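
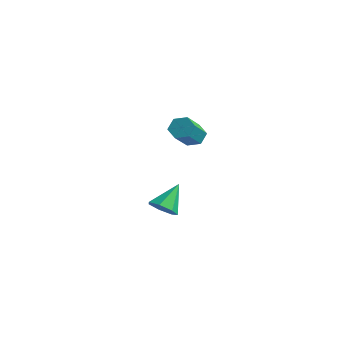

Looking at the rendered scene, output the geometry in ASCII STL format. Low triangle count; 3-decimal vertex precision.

solid 
facet normal -0.249 0.724 -0.643
outer loop
vertex 1.278 -0.788 2.298
vertex 0.561 -0.677 2.701
vertex 1.234 -0.246 2.925
endloop
endfacet
facet normal 0.967 0.222 -0.124
outer loop
vertex 1.278 -0.788 2.298
vertex 1.234 -0.246 2.925
vertex 1.796 -2.294 3.636
endloop
endfacet
facet normal 0.967 0.222 -0.124
outer loop
vertex 1.796 -2.294 3.636
vertex 1.234 -0.246 2.925
vertex 1.752 -1.752 4.263
endloop
endfacet
facet normal 0.249 -0.724 0.643
outer loop
vertex 1.796 -2.294 3.636
vertex 1.752 -1.752 4.263
vertex 1.079 -2.183 4.039
endloop
endfacet
facet normal -0.249 0.724 -0.643
outer loop
vertex 1.234 -0.246 2.925
vertex 0.561 -0.677 2.701
vertex 0.517 -0.135 3.328
endloop
endfacet
facet normal 0.438 0.677 0.592
outer loop
vertex 1.234 -0.246 2.925
vertex 0.517 -0.135 3.328
vertex 1.752 -1.752 4.263
endloop
endfacet
facet normal 0.438 0.677 0.592
outer loop
vertex 1.752 -1.752 4.263
vertex 0.517 -0.135 3.328
vertex 1.035 -1.641 4.666
endloop
endfacet
facet normal 0.249 -0.724 0.643
outer loop
vertex 1.752 -1.752 4.263
vertex 1.035 -1.641 4.666
vertex 1.079 -2.183 4.039
endloop
endfacet
facet normal -0.249 0.724 -0.643
outer loop
vertex 0.517 -0.135 3.328
vertex 0.561 -0.677 2.701
vertex -0.156 -0.566 3.104
endloop
endfacet
facet normal -0.529 0.454 0.716
outer loop
vertex 0.517 -0.135 3.328
vertex -0.156 -0.566 3.104
vertex 1.035 -1.641 4.666
endloop
endfacet
facet normal -0.529 0.454 0.716
outer loop
vertex 1.035 -1.641 4.666
vertex -0.156 -0.566 3.104
vertex 0.362 -2.072 4.442
endloop
endfacet
facet normal 0.249 -0.724 0.643
outer loop
vertex 1.035 -1.641 4.666
vertex 0.362 -2.072 4.442
vertex 1.079 -2.183 4.039
endloop
endfacet
facet normal -0.249 0.724 -0.643
outer loop
vertex -0.156 -0.566 3.104
vertex 0.561 -0.677 2.701
vertex -0.112 -1.108 2.477
endloop
endfacet
facet normal -0.967 -0.222 0.124
outer loop
vertex -0.156 -0.566 3.104
vertex -0.112 -1.108 2.477
vertex 0.362 -2.072 4.442
endloop
endfacet
facet normal -0.967 -0.222 0.124
outer loop
vertex 0.362 -2.072 4.442
vertex -0.112 -1.108 2.477
vertex 0.406 -2.614 3.815
endloop
endfacet
facet normal 0.249 -0.724 0.643
outer loop
vertex 0.362 -2.072 4.442
vertex 0.406 -2.614 3.815
vertex 1.079 -2.183 4.039
endloop
endfacet
facet normal -0.249 0.724 -0.643
outer loop
vertex -0.112 -1.108 2.477
vertex 0.561 -0.677 2.701
vertex 0.605 -1.219 2.074
endloop
endfacet
facet normal -0.438 -0.677 -0.592
outer loop
vertex -0.112 -1.108 2.477
vertex 0.605 -1.219 2.074
vertex 0.406 -2.614 3.815
endloop
endfacet
facet normal -0.438 -0.677 -0.592
outer loop
vertex 0.406 -2.614 3.815
vertex 0.605 -1.219 2.074
vertex 1.123 -2.725 3.412
endloop
endfacet
facet normal 0.249 -0.724 0.643
outer loop
vertex 0.406 -2.614 3.815
vertex 1.123 -2.725 3.412
vertex 1.079 -2.183 4.039
endloop
endfacet
facet normal -0.249 0.724 -0.643
outer loop
vertex 0.605 -1.219 2.074
vertex 0.561 -0.677 2.701
vertex 1.278 -0.788 2.298
endloop
endfacet
facet normal 0.529 -0.454 -0.716
outer loop
vertex 0.605 -1.219 2.074
vertex 1.278 -0.788 2.298
vertex 1.123 -2.725 3.412
endloop
endfacet
facet normal 0.529 -0.454 -0.716
outer loop
vertex 1.123 -2.725 3.412
vertex 1.278 -0.788 2.298
vertex 1.796 -2.294 3.636
endloop
endfacet
facet normal 0.249 -0.724 0.643
outer loop
vertex 1.123 -2.725 3.412
vertex 1.796 -2.294 3.636
vertex 1.079 -2.183 4.039
endloop
endfacet
facet normal 0.081 -0.733 -0.676
outer loop
vertex -0.873 -0.959 -4.082
vertex -1.843 -0.81 -4.36
vertex -1.001 -0.373 -4.733
endloop
endfacet
facet normal 0.873 0.435 0.220
outer loop
vertex -0.873 -0.959 -4.082
vertex -1.001 -0.373 -4.733
vertex -2.017 0.75 -2.92
endloop
endfacet
facet normal 0.081 -0.733 -0.676
outer loop
vertex -1.001 -0.373 -4.733
vertex -1.843 -0.81 -4.36
vertex -1.763 -0.116 -5.103
endloop
endfacet
facet normal 0.429 0.856 -0.289
outer loop
vertex -1.001 -0.373 -4.733
vertex -1.763 -0.116 -5.103
vertex -2.017 0.75 -2.92
endloop
endfacet
facet normal 0.081 -0.733 -0.676
outer loop
vertex -1.763 -0.116 -5.103
vertex -1.843 -0.81 -4.36
vertex -2.585 -0.382 -4.913
endloop
endfacet
facet normal -0.363 0.851 -0.380
outer loop
vertex -1.763 -0.116 -5.103
vertex -2.585 -0.382 -4.913
vertex -2.017 0.75 -2.92
endloop
endfacet
facet normal 0.082 -0.732 -0.676
outer loop
vertex -2.585 -0.382 -4.913
vertex -1.843 -0.81 -4.36
vertex -2.849 -0.971 -4.307
endloop
endfacet
facet normal -0.906 0.424 0.017
outer loop
vertex -2.585 -0.382 -4.913
vertex -2.849 -0.971 -4.307
vertex -2.017 0.75 -2.92
endloop
endfacet
facet normal 0.082 -0.733 -0.676
outer loop
vertex -2.849 -0.971 -4.307
vertex -1.843 -0.81 -4.36
vertex -2.356 -1.438 -3.741
endloop
endfacet
facet normal -0.791 -0.104 0.603
outer loop
vertex -2.849 -0.971 -4.307
vertex -2.356 -1.438 -3.741
vertex -2.017 0.75 -2.92
endloop
endfacet
facet normal 0.082 -0.733 -0.676
outer loop
vertex -2.356 -1.438 -3.741
vertex -1.843 -0.81 -4.36
vertex -1.476 -1.433 -3.64
endloop
endfacet
facet normal -0.106 -0.335 0.936
outer loop
vertex -2.356 -1.438 -3.741
vertex -1.476 -1.433 -3.64
vertex -2.017 0.75 -2.92
endloop
endfacet
facet normal 0.081 -0.733 -0.675
outer loop
vertex -1.476 -1.433 -3.64
vertex -1.843 -0.81 -4.36
vertex -0.873 -0.959 -4.082
endloop
endfacet
facet normal 0.636 -0.095 0.766
outer loop
vertex -1.476 -1.433 -3.64
vertex -0.873 -0.959 -4.082
vertex -2.017 0.75 -2.92
endloop
endfacet

endsolid


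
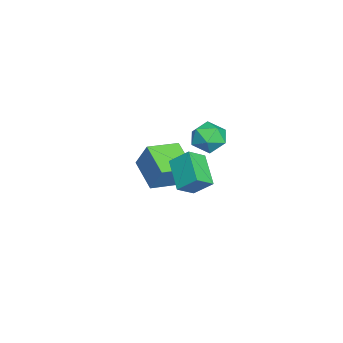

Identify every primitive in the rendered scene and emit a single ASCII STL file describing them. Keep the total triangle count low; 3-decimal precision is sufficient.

solid 
facet normal -0.770 -0.481 0.419
outer loop
vertex -3.651 0.223 0.769
vertex -4.866 1.861 0.416
vertex -4.128 -0.498 -0.933
endloop
endfacet
facet normal 0.587 -0.791 0.171
outer loop
vertex -2.434 0.559 -1.856
vertex -3.651 0.223 0.769
vertex -4.128 -0.498 -0.933
endloop
endfacet
facet normal -0.770 -0.481 0.419
outer loop
vertex -4.128 -0.498 -0.933
vertex -4.866 1.861 0.416
vertex -5.343 1.14 -1.286
endloop
endfacet
facet normal -0.250 -0.378 -0.892
outer loop
vertex -5.343 1.14 -1.286
vertex -2.434 0.559 -1.856
vertex -4.128 -0.498 -0.933
endloop
endfacet
facet normal 0.250 0.378 0.892
outer loop
vertex -3.651 0.223 0.769
vertex -3.172 2.918 -0.507
vertex -4.866 1.861 0.416
endloop
endfacet
facet normal 0.587 -0.791 0.171
outer loop
vertex -1.957 1.28 -0.154
vertex -3.651 0.223 0.769
vertex -2.434 0.559 -1.856
endloop
endfacet
facet normal 0.250 0.378 0.892
outer loop
vertex -1.957 1.28 -0.154
vertex -3.172 2.918 -0.507
vertex -3.651 0.223 0.769
endloop
endfacet
facet normal -0.587 0.791 -0.171
outer loop
vertex -4.866 1.861 0.416
vertex -3.172 2.918 -0.507
vertex -5.343 1.14 -1.286
endloop
endfacet
facet normal -0.250 -0.378 -0.892
outer loop
vertex -3.649 2.197 -2.209
vertex -2.434 0.559 -1.856
vertex -5.343 1.14 -1.286
endloop
endfacet
facet normal -0.587 0.791 -0.171
outer loop
vertex -5.343 1.14 -1.286
vertex -3.172 2.918 -0.507
vertex -3.649 2.197 -2.209
endloop
endfacet
facet normal 0.770 0.481 -0.419
outer loop
vertex -3.649 2.197 -2.209
vertex -1.957 1.28 -0.154
vertex -2.434 0.559 -1.856
endloop
endfacet
facet normal 0.770 0.481 -0.419
outer loop
vertex -3.172 2.918 -0.507
vertex -1.957 1.28 -0.154
vertex -3.649 2.197 -2.209
endloop
endfacet
facet normal -0.815 -0.304 0.493
outer loop
vertex 2.086 3.228 4.393
vertex 1.346 4.017 3.655
vertex 1.906 2.173 3.444
endloop
endfacet
facet normal 0.565 -0.603 0.563
outer loop
vertex 3.594 2.803 2.425
vertex 2.086 3.228 4.393
vertex 1.906 2.173 3.444
endloop
endfacet
facet normal -0.816 -0.304 0.492
outer loop
vertex 1.906 2.173 3.444
vertex 1.346 4.017 3.655
vertex 1.166 2.963 2.706
endloop
endfacet
facet normal -0.125 -0.737 -0.664
outer loop
vertex 1.166 2.963 2.706
vertex 3.594 2.803 2.425
vertex 1.906 2.173 3.444
endloop
endfacet
facet normal 0.125 0.738 0.663
outer loop
vertex 2.086 3.228 4.393
vertex 3.034 4.647 2.636
vertex 1.346 4.017 3.655
endloop
endfacet
facet normal 0.565 -0.603 0.563
outer loop
vertex 3.774 3.857 3.374
vertex 2.086 3.228 4.393
vertex 3.594 2.803 2.425
endloop
endfacet
facet normal 0.126 0.738 0.663
outer loop
vertex 3.774 3.857 3.374
vertex 3.034 4.647 2.636
vertex 2.086 3.228 4.393
endloop
endfacet
facet normal -0.565 0.603 -0.563
outer loop
vertex 1.346 4.017 3.655
vertex 3.034 4.647 2.636
vertex 1.166 2.963 2.706
endloop
endfacet
facet normal -0.125 -0.738 -0.663
outer loop
vertex 2.854 3.592 1.687
vertex 3.594 2.803 2.425
vertex 1.166 2.963 2.706
endloop
endfacet
facet normal -0.565 0.603 -0.563
outer loop
vertex 1.166 2.963 2.706
vertex 3.034 4.647 2.636
vertex 2.854 3.592 1.687
endloop
endfacet
facet normal 0.815 0.304 -0.492
outer loop
vertex 2.854 3.592 1.687
vertex 3.774 3.857 3.374
vertex 3.594 2.803 2.425
endloop
endfacet
facet normal 0.816 0.304 -0.492
outer loop
vertex 3.034 4.647 2.636
vertex 3.774 3.857 3.374
vertex 2.854 3.592 1.687
endloop
endfacet
facet normal 0.057 0.891 0.449
outer loop
vertex -0.413 4.932 3.569
vertex -1.491 4.829 3.911
vertex -0.648 4.444 4.567
endloop
endfacet
facet normal 0.694 0.569 0.441
outer loop
vertex -0.413 4.932 3.569
vertex -0.648 4.444 4.567
vertex 0.148 3.998 3.89
endloop
endfacet
facet normal 0.866 0.438 -0.239
outer loop
vertex -0.413 4.932 3.569
vertex 0.148 3.998 3.89
vertex -0.204 4.108 2.816
endloop
endfacet
facet normal 0.336 0.680 -0.651
outer loop
vertex -0.413 4.932 3.569
vertex -0.204 4.108 2.816
vertex -1.217 4.621 2.829
endloop
endfacet
facet normal -0.163 0.960 -0.226
outer loop
vertex -0.413 4.932 3.569
vertex -1.217 4.621 2.829
vertex -1.491 4.829 3.911
endloop
endfacet
facet normal 0.628 -0.058 0.776
outer loop
vertex 0.148 3.998 3.89
vertex -0.648 4.444 4.567
vertex -0.583 3.319 4.431
endloop
endfacet
facet normal -0.402 0.464 0.789
outer loop
vertex -0.648 4.444 4.567
vertex -1.491 4.829 3.911
vertex -1.596 3.832 4.444
endloop
endfacet
facet normal -0.759 0.576 -0.303
outer loop
vertex -1.491 4.829 3.911
vertex -1.217 4.621 2.829
vertex -1.948 3.942 3.37
endloop
endfacet
facet normal 0.049 0.123 -0.991
outer loop
vertex -1.217 4.621 2.829
vertex -0.204 4.108 2.816
vertex -1.152 3.496 2.693
endloop
endfacet
facet normal 0.907 -0.269 -0.325
outer loop
vertex -0.204 4.108 2.816
vertex 0.148 3.998 3.89
vertex -0.309 3.111 3.349
endloop
endfacet
facet normal -0.336 -0.680 0.651
outer loop
vertex -1.387 3.008 3.691
vertex -0.583 3.319 4.431
vertex -1.596 3.832 4.444
endloop
endfacet
facet normal -0.866 -0.438 0.239
outer loop
vertex -1.387 3.008 3.691
vertex -1.596 3.832 4.444
vertex -1.948 3.942 3.37
endloop
endfacet
facet normal -0.694 -0.569 -0.441
outer loop
vertex -1.387 3.008 3.691
vertex -1.948 3.942 3.37
vertex -1.152 3.496 2.693
endloop
endfacet
facet normal -0.057 -0.891 -0.449
outer loop
vertex -1.387 3.008 3.691
vertex -1.152 3.496 2.693
vertex -0.309 3.111 3.349
endloop
endfacet
facet normal 0.163 -0.960 0.226
outer loop
vertex -1.387 3.008 3.691
vertex -0.309 3.111 3.349
vertex -0.583 3.319 4.431
endloop
endfacet
facet normal -0.049 -0.123 0.991
outer loop
vertex -1.596 3.832 4.444
vertex -0.583 3.319 4.431
vertex -0.648 4.444 4.567
endloop
endfacet
facet normal -0.907 0.269 0.325
outer loop
vertex -1.948 3.942 3.37
vertex -1.596 3.832 4.444
vertex -1.491 4.829 3.911
endloop
endfacet
facet normal -0.628 0.058 -0.776
outer loop
vertex -1.152 3.496 2.693
vertex -1.948 3.942 3.37
vertex -1.217 4.621 2.829
endloop
endfacet
facet normal 0.402 -0.464 -0.789
outer loop
vertex -0.309 3.111 3.349
vertex -1.152 3.496 2.693
vertex -0.204 4.108 2.816
endloop
endfacet
facet normal 0.759 -0.576 0.303
outer loop
vertex -0.583 3.319 4.431
vertex -0.309 3.111 3.349
vertex 0.148 3.998 3.89
endloop
endfacet

endsolid


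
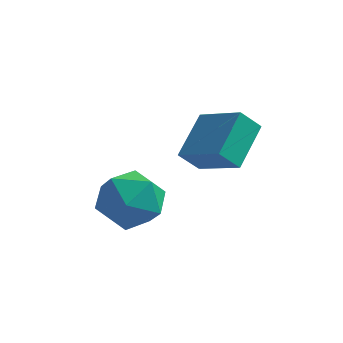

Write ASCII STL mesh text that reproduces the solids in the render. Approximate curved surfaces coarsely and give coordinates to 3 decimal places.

solid 
facet normal -0.634 0.371 0.678
outer loop
vertex -1.588 -3.118 0.125
vertex -2.395 -3.545 -0.396
vertex -1.909 -4.092 0.358
endloop
endfacet
facet normal 0.001 0.232 0.973
outer loop
vertex -1.588 -3.118 0.125
vertex -1.909 -4.092 0.358
vertex -0.881 -3.876 0.305
endloop
endfacet
facet normal 0.495 0.609 0.620
outer loop
vertex -1.588 -3.118 0.125
vertex -0.881 -3.876 0.305
vertex -0.733 -3.194 -0.482
endloop
endfacet
facet normal 0.164 0.981 0.108
outer loop
vertex -1.588 -3.118 0.125
vertex -0.733 -3.194 -0.482
vertex -1.668 -2.99 -0.915
endloop
endfacet
facet normal -0.534 0.833 0.144
outer loop
vertex -1.588 -3.118 0.125
vertex -1.668 -2.99 -0.915
vertex -2.395 -3.545 -0.396
endloop
endfacet
facet normal 0.142 -0.461 0.876
outer loop
vertex -0.881 -3.876 0.305
vertex -1.909 -4.092 0.358
vertex -1.252 -4.77 -0.105
endloop
endfacet
facet normal -0.886 -0.236 0.400
outer loop
vertex -1.909 -4.092 0.358
vertex -2.395 -3.545 -0.396
vertex -2.187 -4.566 -0.538
endloop
endfacet
facet normal -0.723 0.513 -0.464
outer loop
vertex -2.395 -3.545 -0.396
vertex -1.668 -2.99 -0.915
vertex -2.039 -3.884 -1.325
endloop
endfacet
facet normal 0.406 0.750 -0.523
outer loop
vertex -1.668 -2.99 -0.915
vertex -0.733 -3.194 -0.482
vertex -1.011 -3.668 -1.378
endloop
endfacet
facet normal 0.940 0.149 0.306
outer loop
vertex -0.733 -3.194 -0.482
vertex -0.881 -3.876 0.305
vertex -0.525 -4.215 -0.624
endloop
endfacet
facet normal -0.164 -0.981 -0.108
outer loop
vertex -1.332 -4.642 -1.145
vertex -1.252 -4.77 -0.105
vertex -2.187 -4.566 -0.538
endloop
endfacet
facet normal -0.495 -0.609 -0.620
outer loop
vertex -1.332 -4.642 -1.145
vertex -2.187 -4.566 -0.538
vertex -2.039 -3.884 -1.325
endloop
endfacet
facet normal -0.001 -0.232 -0.973
outer loop
vertex -1.332 -4.642 -1.145
vertex -2.039 -3.884 -1.325
vertex -1.011 -3.668 -1.378
endloop
endfacet
facet normal 0.634 -0.371 -0.678
outer loop
vertex -1.332 -4.642 -1.145
vertex -1.011 -3.668 -1.378
vertex -0.525 -4.215 -0.624
endloop
endfacet
facet normal 0.534 -0.833 -0.144
outer loop
vertex -1.332 -4.642 -1.145
vertex -0.525 -4.215 -0.624
vertex -1.252 -4.77 -0.105
endloop
endfacet
facet normal -0.406 -0.750 0.523
outer loop
vertex -2.187 -4.566 -0.538
vertex -1.252 -4.77 -0.105
vertex -1.909 -4.092 0.358
endloop
endfacet
facet normal -0.940 -0.149 -0.306
outer loop
vertex -2.039 -3.884 -1.325
vertex -2.187 -4.566 -0.538
vertex -2.395 -3.545 -0.396
endloop
endfacet
facet normal -0.142 0.461 -0.876
outer loop
vertex -1.011 -3.668 -1.378
vertex -2.039 -3.884 -1.325
vertex -1.668 -2.99 -0.915
endloop
endfacet
facet normal 0.886 0.236 -0.400
outer loop
vertex -0.525 -4.215 -0.624
vertex -1.011 -3.668 -1.378
vertex -0.733 -3.194 -0.482
endloop
endfacet
facet normal 0.723 -0.513 0.464
outer loop
vertex -1.252 -4.77 -0.105
vertex -0.525 -4.215 -0.624
vertex -0.881 -3.876 0.305
endloop
endfacet
facet normal -0.562 -0.378 0.736
outer loop
vertex 1.091 -4.491 2.134
vertex 1.274 -3.21 2.932
vertex -0.161 -3.903 1.479
endloop
endfacet
facet normal -0.121 -0.843 -0.524
outer loop
vertex 0.306 -3.59 0.868
vertex 1.091 -4.491 2.134
vertex -0.161 -3.903 1.479
endloop
endfacet
facet normal -0.563 -0.377 0.736
outer loop
vertex -0.161 -3.903 1.479
vertex 1.274 -3.21 2.932
vertex 0.023 -2.622 2.276
endloop
endfacet
facet normal -0.818 0.384 -0.428
outer loop
vertex 0.023 -2.622 2.276
vertex 0.306 -3.59 0.868
vertex -0.161 -3.903 1.479
endloop
endfacet
facet normal 0.818 -0.384 0.429
outer loop
vertex 1.091 -4.491 2.134
vertex 1.741 -2.897 2.321
vertex 1.274 -3.21 2.932
endloop
endfacet
facet normal -0.121 -0.843 -0.525
outer loop
vertex 1.557 -4.178 1.524
vertex 1.091 -4.491 2.134
vertex 0.306 -3.59 0.868
endloop
endfacet
facet normal 0.818 -0.384 0.428
outer loop
vertex 1.557 -4.178 1.524
vertex 1.741 -2.897 2.321
vertex 1.091 -4.491 2.134
endloop
endfacet
facet normal 0.121 0.843 0.524
outer loop
vertex 1.274 -3.21 2.932
vertex 1.741 -2.897 2.321
vertex 0.023 -2.622 2.276
endloop
endfacet
facet normal -0.818 0.384 -0.428
outer loop
vertex 0.489 -2.309 1.666
vertex 0.306 -3.59 0.868
vertex 0.023 -2.622 2.276
endloop
endfacet
facet normal 0.121 0.843 0.525
outer loop
vertex 0.023 -2.622 2.276
vertex 1.741 -2.897 2.321
vertex 0.489 -2.309 1.666
endloop
endfacet
facet normal 0.563 0.378 -0.735
outer loop
vertex 0.489 -2.309 1.666
vertex 1.557 -4.178 1.524
vertex 0.306 -3.59 0.868
endloop
endfacet
facet normal 0.562 0.377 -0.736
outer loop
vertex 1.741 -2.897 2.321
vertex 1.557 -4.178 1.524
vertex 0.489 -2.309 1.666
endloop
endfacet

endsolid


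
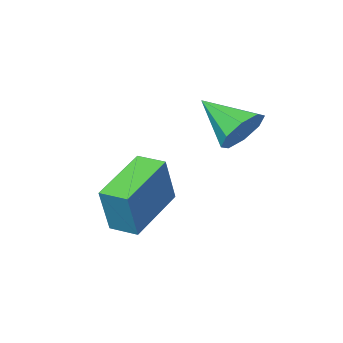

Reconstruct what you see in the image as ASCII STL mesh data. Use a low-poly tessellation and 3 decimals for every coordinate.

solid 
facet normal -0.291 0.825 -0.484
outer loop
vertex 0.598 2.854 -0.918
vertex 0.358 3.181 -0.217
vertex 1.049 3.176 -0.64
endloop
endfacet
facet normal 0.686 -0.550 -0.476
outer loop
vertex 0.598 2.854 -0.918
vertex 1.049 3.176 -0.64
vertex 0.822 1.859 0.557
endloop
endfacet
facet normal -0.290 0.826 -0.483
outer loop
vertex 1.049 3.176 -0.64
vertex 0.358 3.181 -0.217
vertex 1.095 3.5 -0.114
endloop
endfacet
facet normal 0.987 -0.159 0.012
outer loop
vertex 1.049 3.176 -0.64
vertex 1.095 3.5 -0.114
vertex 0.822 1.859 0.557
endloop
endfacet
facet normal -0.290 0.826 -0.483
outer loop
vertex 1.095 3.5 -0.114
vertex 0.358 3.181 -0.217
vertex 0.709 3.637 0.352
endloop
endfacet
facet normal 0.782 0.120 0.612
outer loop
vertex 1.095 3.5 -0.114
vertex 0.709 3.637 0.352
vertex 0.822 1.859 0.557
endloop
endfacet
facet normal -0.290 0.826 -0.483
outer loop
vertex 0.709 3.637 0.352
vertex 0.358 3.181 -0.217
vertex 0.118 3.507 0.485
endloop
endfacet
facet normal 0.192 0.124 0.974
outer loop
vertex 0.709 3.637 0.352
vertex 0.118 3.507 0.485
vertex 0.822 1.859 0.557
endloop
endfacet
facet normal -0.291 0.826 -0.483
outer loop
vertex 0.118 3.507 0.485
vertex 0.358 3.181 -0.217
vertex -0.333 3.185 0.206
endloop
endfacet
facet normal -0.441 -0.150 0.885
outer loop
vertex 0.118 3.507 0.485
vertex -0.333 3.185 0.206
vertex 0.822 1.859 0.557
endloop
endfacet
facet normal -0.291 0.826 -0.483
outer loop
vertex -0.333 3.185 0.206
vertex 0.358 3.181 -0.217
vertex -0.379 2.861 -0.32
endloop
endfacet
facet normal -0.741 -0.540 0.398
outer loop
vertex -0.333 3.185 0.206
vertex -0.379 2.861 -0.32
vertex 0.822 1.859 0.557
endloop
endfacet
facet normal -0.291 0.826 -0.483
outer loop
vertex -0.379 2.861 -0.32
vertex 0.358 3.181 -0.217
vertex 0.006 2.724 -0.786
endloop
endfacet
facet normal -0.536 -0.820 -0.202
outer loop
vertex -0.379 2.861 -0.32
vertex 0.006 2.724 -0.786
vertex 0.822 1.859 0.557
endloop
endfacet
facet normal -0.289 0.826 -0.484
outer loop
vertex 0.006 2.724 -0.786
vertex 0.358 3.181 -0.217
vertex 0.598 2.854 -0.918
endloop
endfacet
facet normal 0.055 -0.824 -0.564
outer loop
vertex 0.006 2.724 -0.786
vertex 0.598 2.854 -0.918
vertex 0.822 1.859 0.557
endloop
endfacet
facet normal -0.851 -0.427 0.307
outer loop
vertex 2.071 0.577 -1.754
vertex 1.663 1.39 -1.755
vertex 1.619 0.348 -3.325
endloop
endfacet
facet normal 0.449 -0.894 0.001
outer loop
vertex 3.337 1.21 -3.945
vertex 2.071 0.577 -1.754
vertex 1.619 0.348 -3.325
endloop
endfacet
facet normal -0.851 -0.427 0.307
outer loop
vertex 1.619 0.348 -3.325
vertex 1.663 1.39 -1.755
vertex 1.211 1.161 -3.326
endloop
endfacet
facet normal -0.274 -0.139 -0.952
outer loop
vertex 1.211 1.161 -3.326
vertex 3.337 1.21 -3.945
vertex 1.619 0.348 -3.325
endloop
endfacet
facet normal 0.274 0.139 0.952
outer loop
vertex 2.071 0.577 -1.754
vertex 3.381 2.252 -2.375
vertex 1.663 1.39 -1.755
endloop
endfacet
facet normal 0.449 -0.894 0.001
outer loop
vertex 3.789 1.439 -2.374
vertex 2.071 0.577 -1.754
vertex 3.337 1.21 -3.945
endloop
endfacet
facet normal 0.274 0.139 0.952
outer loop
vertex 3.789 1.439 -2.374
vertex 3.381 2.252 -2.375
vertex 2.071 0.577 -1.754
endloop
endfacet
facet normal -0.449 0.894 -0.001
outer loop
vertex 1.663 1.39 -1.755
vertex 3.381 2.252 -2.375
vertex 1.211 1.161 -3.326
endloop
endfacet
facet normal -0.274 -0.139 -0.952
outer loop
vertex 2.929 2.023 -3.946
vertex 3.337 1.21 -3.945
vertex 1.211 1.161 -3.326
endloop
endfacet
facet normal -0.449 0.894 -0.001
outer loop
vertex 1.211 1.161 -3.326
vertex 3.381 2.252 -2.375
vertex 2.929 2.023 -3.946
endloop
endfacet
facet normal 0.851 0.427 -0.307
outer loop
vertex 2.929 2.023 -3.946
vertex 3.789 1.439 -2.374
vertex 3.337 1.21 -3.945
endloop
endfacet
facet normal 0.851 0.427 -0.307
outer loop
vertex 3.381 2.252 -2.375
vertex 3.789 1.439 -2.374
vertex 2.929 2.023 -3.946
endloop
endfacet

endsolid


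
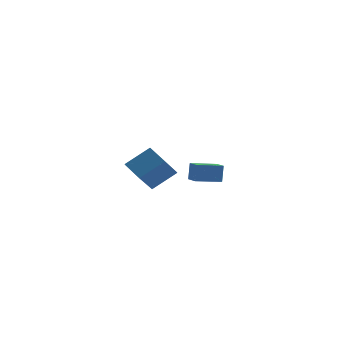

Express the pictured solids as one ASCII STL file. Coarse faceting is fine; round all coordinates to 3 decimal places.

solid 
facet normal -0.693 -0.397 -0.602
outer loop
vertex -1.467 -3.875 3.155
vertex -1.145 -2.375 1.796
vertex -0.461 -4.667 2.519
endloop
endfacet
facet normal -0.157 -0.732 0.663
outer loop
vertex 0.765 -3.965 3.584
vertex -1.467 -3.875 3.155
vertex -0.461 -4.667 2.519
endloop
endfacet
facet normal -0.693 -0.397 -0.602
outer loop
vertex -0.461 -4.667 2.519
vertex -1.145 -2.375 1.796
vertex -0.139 -3.167 1.159
endloop
endfacet
facet normal 0.704 -0.554 -0.445
outer loop
vertex -0.139 -3.167 1.159
vertex 0.765 -3.965 3.584
vertex -0.461 -4.667 2.519
endloop
endfacet
facet normal -0.704 0.554 0.445
outer loop
vertex -1.467 -3.875 3.155
vertex 0.081 -1.673 2.861
vertex -1.145 -2.375 1.796
endloop
endfacet
facet normal -0.157 -0.732 0.663
outer loop
vertex -0.241 -3.173 4.221
vertex -1.467 -3.875 3.155
vertex 0.765 -3.965 3.584
endloop
endfacet
facet normal -0.704 0.554 0.445
outer loop
vertex -0.241 -3.173 4.221
vertex 0.081 -1.673 2.861
vertex -1.467 -3.875 3.155
endloop
endfacet
facet normal 0.157 0.732 -0.663
outer loop
vertex -1.145 -2.375 1.796
vertex 0.081 -1.673 2.861
vertex -0.139 -3.167 1.159
endloop
endfacet
facet normal 0.704 -0.554 -0.445
outer loop
vertex 1.087 -2.465 2.225
vertex 0.765 -3.965 3.584
vertex -0.139 -3.167 1.159
endloop
endfacet
facet normal 0.157 0.732 -0.663
outer loop
vertex -0.139 -3.167 1.159
vertex 0.081 -1.673 2.861
vertex 1.087 -2.465 2.225
endloop
endfacet
facet normal 0.693 0.396 0.602
outer loop
vertex 1.087 -2.465 2.225
vertex -0.241 -3.173 4.221
vertex 0.765 -3.965 3.584
endloop
endfacet
facet normal 0.693 0.397 0.602
outer loop
vertex 0.081 -1.673 2.861
vertex -0.241 -3.173 4.221
vertex 1.087 -2.465 2.225
endloop
endfacet
facet normal -0.842 -0.516 0.157
outer loop
vertex 0.994 2.85 0.811
vertex 0.396 3.754 0.574
vertex 0.973 2.535 -0.336
endloop
endfacet
facet normal 0.538 -0.815 0.214
outer loop
vertex 2.364 3.386 -0.594
vertex 0.994 2.85 0.811
vertex 0.973 2.535 -0.336
endloop
endfacet
facet normal -0.843 -0.515 0.156
outer loop
vertex 0.973 2.535 -0.336
vertex 0.396 3.754 0.574
vertex 0.376 3.44 -0.573
endloop
endfacet
facet normal -0.017 -0.264 -0.964
outer loop
vertex 0.376 3.44 -0.573
vertex 2.364 3.386 -0.594
vertex 0.973 2.535 -0.336
endloop
endfacet
facet normal 0.017 0.264 0.964
outer loop
vertex 0.994 2.85 0.811
vertex 1.787 4.605 0.316
vertex 0.396 3.754 0.574
endloop
endfacet
facet normal 0.538 -0.815 0.214
outer loop
vertex 2.384 3.7 0.553
vertex 0.994 2.85 0.811
vertex 2.364 3.386 -0.594
endloop
endfacet
facet normal 0.018 0.264 0.964
outer loop
vertex 2.384 3.7 0.553
vertex 1.787 4.605 0.316
vertex 0.994 2.85 0.811
endloop
endfacet
facet normal -0.538 0.815 -0.214
outer loop
vertex 0.396 3.754 0.574
vertex 1.787 4.605 0.316
vertex 0.376 3.44 -0.573
endloop
endfacet
facet normal -0.017 -0.264 -0.964
outer loop
vertex 1.766 4.29 -0.831
vertex 2.364 3.386 -0.594
vertex 0.376 3.44 -0.573
endloop
endfacet
facet normal -0.538 0.815 -0.214
outer loop
vertex 0.376 3.44 -0.573
vertex 1.787 4.605 0.316
vertex 1.766 4.29 -0.831
endloop
endfacet
facet normal 0.842 0.516 -0.156
outer loop
vertex 1.766 4.29 -0.831
vertex 2.384 3.7 0.553
vertex 2.364 3.386 -0.594
endloop
endfacet
facet normal 0.843 0.515 -0.157
outer loop
vertex 1.787 4.605 0.316
vertex 2.384 3.7 0.553
vertex 1.766 4.29 -0.831
endloop
endfacet

endsolid


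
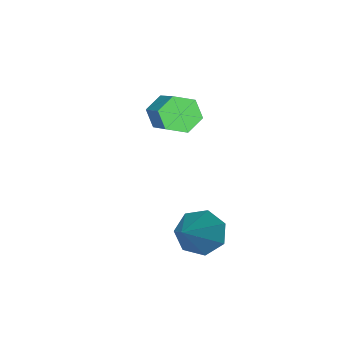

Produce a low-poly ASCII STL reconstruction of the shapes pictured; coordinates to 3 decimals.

solid 
facet normal -0.411 -0.687 -0.599
outer loop
vertex 0.062 -3.606 -0.114
vertex -0.456 -3.576 0.207
vertex -0.373 -3.208 -0.272
endloop
endfacet
facet normal 0.568 0.320 -0.758
outer loop
vertex 0.062 -3.606 -0.114
vertex -0.373 -3.208 -0.272
vertex 0.833 -2.313 1.011
endloop
endfacet
facet normal 0.568 0.321 -0.758
outer loop
vertex 0.833 -2.313 1.011
vertex -0.373 -3.208 -0.272
vertex 0.398 -1.915 0.854
endloop
endfacet
facet normal 0.412 0.686 0.599
outer loop
vertex 0.833 -2.313 1.011
vertex 0.398 -1.915 0.854
vertex 0.316 -2.284 1.333
endloop
endfacet
facet normal -0.410 -0.688 -0.599
outer loop
vertex -0.373 -3.208 -0.272
vertex -0.456 -3.576 0.207
vertex -0.891 -3.179 0.049
endloop
endfacet
facet normal -0.333 0.724 -0.603
outer loop
vertex -0.373 -3.208 -0.272
vertex -0.891 -3.179 0.049
vertex 0.398 -1.915 0.854
endloop
endfacet
facet normal -0.334 0.724 -0.603
outer loop
vertex 0.398 -1.915 0.854
vertex -0.891 -3.179 0.049
vertex -0.119 -1.886 1.175
endloop
endfacet
facet normal 0.411 0.687 0.600
outer loop
vertex 0.398 -1.915 0.854
vertex -0.119 -1.886 1.175
vertex 0.316 -2.284 1.333
endloop
endfacet
facet normal -0.411 -0.688 -0.598
outer loop
vertex -0.891 -3.179 0.049
vertex -0.456 -3.576 0.207
vertex -0.973 -3.547 0.529
endloop
endfacet
facet normal -0.902 0.403 0.155
outer loop
vertex -0.891 -3.179 0.049
vertex -0.973 -3.547 0.529
vertex -0.119 -1.886 1.175
endloop
endfacet
facet normal -0.902 0.404 0.154
outer loop
vertex -0.119 -1.886 1.175
vertex -0.973 -3.547 0.529
vertex -0.202 -2.254 1.654
endloop
endfacet
facet normal 0.411 0.687 0.599
outer loop
vertex -0.119 -1.886 1.175
vertex -0.202 -2.254 1.654
vertex 0.316 -2.284 1.333
endloop
endfacet
facet normal -0.412 -0.686 -0.599
outer loop
vertex -0.973 -3.547 0.529
vertex -0.456 -3.576 0.207
vertex -0.538 -3.945 0.686
endloop
endfacet
facet normal -0.568 -0.321 0.758
outer loop
vertex -0.973 -3.547 0.529
vertex -0.538 -3.945 0.686
vertex -0.202 -2.254 1.654
endloop
endfacet
facet normal -0.569 -0.321 0.758
outer loop
vertex -0.202 -2.254 1.654
vertex -0.538 -3.945 0.686
vertex 0.233 -2.652 1.812
endloop
endfacet
facet normal 0.411 0.687 0.599
outer loop
vertex -0.202 -2.254 1.654
vertex 0.233 -2.652 1.812
vertex 0.316 -2.284 1.333
endloop
endfacet
facet normal -0.411 -0.687 -0.600
outer loop
vertex -0.538 -3.945 0.686
vertex -0.456 -3.576 0.207
vertex -0.021 -3.974 0.365
endloop
endfacet
facet normal 0.334 -0.724 0.603
outer loop
vertex -0.538 -3.945 0.686
vertex -0.021 -3.974 0.365
vertex 0.233 -2.652 1.812
endloop
endfacet
facet normal 0.333 -0.724 0.603
outer loop
vertex 0.233 -2.652 1.812
vertex -0.021 -3.974 0.365
vertex 0.751 -2.681 1.491
endloop
endfacet
facet normal 0.410 0.688 0.599
outer loop
vertex 0.233 -2.652 1.812
vertex 0.751 -2.681 1.491
vertex 0.316 -2.284 1.333
endloop
endfacet
facet normal -0.411 -0.687 -0.599
outer loop
vertex -0.021 -3.974 0.365
vertex -0.456 -3.576 0.207
vertex 0.062 -3.606 -0.114
endloop
endfacet
facet normal 0.902 -0.404 -0.154
outer loop
vertex -0.021 -3.974 0.365
vertex 0.062 -3.606 -0.114
vertex 0.751 -2.681 1.491
endloop
endfacet
facet normal 0.902 -0.403 -0.155
outer loop
vertex 0.751 -2.681 1.491
vertex 0.062 -3.606 -0.114
vertex 0.833 -2.313 1.011
endloop
endfacet
facet normal 0.411 0.688 0.598
outer loop
vertex 0.751 -2.681 1.491
vertex 0.833 -2.313 1.011
vertex 0.316 -2.284 1.333
endloop
endfacet
facet normal -0.663 -0.346 -0.664
outer loop
vertex 1.749 0.109 -2.11
vertex 1.485 -0.33 -1.618
vertex 1.289 0.336 -1.769
endloop
endfacet
facet normal 0.241 0.926 -0.291
outer loop
vertex 1.749 0.109 -2.11
vertex 1.289 0.336 -1.769
vertex 2.895 0.41 -0.202
endloop
endfacet
facet normal -0.662 -0.346 -0.665
outer loop
vertex 1.289 0.336 -1.769
vertex 1.485 -0.33 -1.618
vertex 0.976 0.062 -1.315
endloop
endfacet
facet normal -0.338 0.891 0.304
outer loop
vertex 1.289 0.336 -1.769
vertex 0.976 0.062 -1.315
vertex 2.895 0.41 -0.202
endloop
endfacet
facet normal -0.662 -0.346 -0.664
outer loop
vertex 0.976 0.062 -1.315
vertex 1.485 -0.33 -1.618
vertex 1.046 -0.507 -1.088
endloop
endfacet
facet normal -0.519 0.261 0.814
outer loop
vertex 0.976 0.062 -1.315
vertex 1.046 -0.507 -1.088
vertex 2.895 0.41 -0.202
endloop
endfacet
facet normal -0.662 -0.347 -0.664
outer loop
vertex 1.046 -0.507 -1.088
vertex 1.485 -0.33 -1.618
vertex 1.447 -0.942 -1.26
endloop
endfacet
facet normal -0.166 -0.491 0.855
outer loop
vertex 1.046 -0.507 -1.088
vertex 1.447 -0.942 -1.26
vertex 2.895 0.41 -0.202
endloop
endfacet
facet normal -0.661 -0.348 -0.665
outer loop
vertex 1.447 -0.942 -1.26
vertex 1.485 -0.33 -1.618
vertex 1.877 -0.916 -1.701
endloop
endfacet
facet normal 0.455 -0.797 0.396
outer loop
vertex 1.447 -0.942 -1.26
vertex 1.877 -0.916 -1.701
vertex 2.895 0.41 -0.202
endloop
endfacet
facet normal -0.661 -0.348 -0.665
outer loop
vertex 1.877 -0.916 -1.701
vertex 1.485 -0.33 -1.618
vertex 2.011 -0.448 -2.079
endloop
endfacet
facet normal 0.877 -0.427 -0.218
outer loop
vertex 1.877 -0.916 -1.701
vertex 2.011 -0.448 -2.079
vertex 2.895 0.41 -0.202
endloop
endfacet
facet normal -0.661 -0.348 -0.665
outer loop
vertex 2.011 -0.448 -2.079
vertex 1.485 -0.33 -1.618
vertex 1.749 0.109 -2.11
endloop
endfacet
facet normal 0.782 0.339 -0.523
outer loop
vertex 2.011 -0.448 -2.079
vertex 1.749 0.109 -2.11
vertex 2.895 0.41 -0.202
endloop
endfacet

endsolid


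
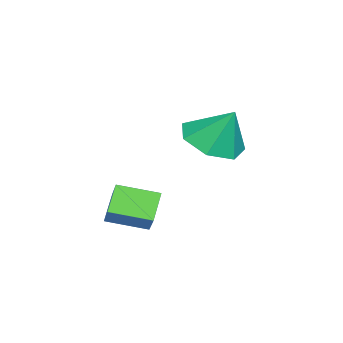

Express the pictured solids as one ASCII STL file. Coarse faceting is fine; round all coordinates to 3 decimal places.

solid 
facet normal -0.154 -0.488 -0.859
outer loop
vertex -0.991 0.89 0.39
vertex -2.019 0.844 0.6
vertex -1.489 1.588 0.083
endloop
endfacet
facet normal 0.770 0.618 0.157
outer loop
vertex -0.991 0.89 0.39
vertex -1.489 1.588 0.083
vertex -1.801 1.536 1.82
endloop
endfacet
facet normal -0.154 -0.488 -0.859
outer loop
vertex -1.489 1.588 0.083
vertex -2.019 0.844 0.6
vertex -2.386 1.726 0.165
endloop
endfacet
facet normal 0.157 0.986 0.058
outer loop
vertex -1.489 1.588 0.083
vertex -2.386 1.726 0.165
vertex -1.801 1.536 1.82
endloop
endfacet
facet normal -0.153 -0.487 -0.860
outer loop
vertex -2.386 1.726 0.165
vertex -2.019 0.844 0.6
vertex -3.007 1.199 0.574
endloop
endfacet
facet normal -0.511 0.815 0.274
outer loop
vertex -2.386 1.726 0.165
vertex -3.007 1.199 0.574
vertex -1.801 1.536 1.82
endloop
endfacet
facet normal -0.153 -0.488 -0.859
outer loop
vertex -3.007 1.199 0.574
vertex -2.019 0.844 0.6
vertex -2.883 0.405 1.003
endloop
endfacet
facet normal -0.729 0.233 0.643
outer loop
vertex -3.007 1.199 0.574
vertex -2.883 0.405 1.003
vertex -1.801 1.536 1.82
endloop
endfacet
facet normal -0.153 -0.487 -0.860
outer loop
vertex -2.883 0.405 1.003
vertex -2.019 0.844 0.6
vertex -2.109 -0.059 1.128
endloop
endfacet
facet normal -0.335 -0.320 0.886
outer loop
vertex -2.883 0.405 1.003
vertex -2.109 -0.059 1.128
vertex -1.801 1.536 1.82
endloop
endfacet
facet normal -0.154 -0.487 -0.860
outer loop
vertex -2.109 -0.059 1.128
vertex -2.019 0.844 0.6
vertex -1.267 0.157 0.855
endloop
endfacet
facet normal 0.376 -0.429 0.821
outer loop
vertex -2.109 -0.059 1.128
vertex -1.267 0.157 0.855
vertex -1.801 1.536 1.82
endloop
endfacet
facet normal -0.154 -0.487 -0.860
outer loop
vertex -1.267 0.157 0.855
vertex -2.019 0.844 0.6
vertex -0.991 0.89 0.39
endloop
endfacet
facet normal 0.868 -0.012 0.497
outer loop
vertex -1.267 0.157 0.855
vertex -0.991 0.89 0.39
vertex -1.801 1.536 1.82
endloop
endfacet
facet normal -0.663 -0.291 -0.690
outer loop
vertex 0.298 -1.5 -0.834
vertex 0.075 -0.276 -1.136
vertex 1.063 -1.537 -1.553
endloop
endfacet
facet normal 0.175 -0.956 0.235
outer loop
vertex 1.685 -1.264 -0.904
vertex 0.298 -1.5 -0.834
vertex 1.063 -1.537 -1.553
endloop
endfacet
facet normal -0.662 -0.291 -0.690
outer loop
vertex 1.063 -1.537 -1.553
vertex 0.075 -0.276 -1.136
vertex 0.84 -0.314 -1.854
endloop
endfacet
facet normal 0.729 -0.035 -0.684
outer loop
vertex 0.84 -0.314 -1.854
vertex 1.685 -1.264 -0.904
vertex 1.063 -1.537 -1.553
endloop
endfacet
facet normal -0.729 0.036 0.684
outer loop
vertex 0.298 -1.5 -0.834
vertex 0.697 -0.003 -0.487
vertex 0.075 -0.276 -1.136
endloop
endfacet
facet normal 0.175 -0.956 0.237
outer loop
vertex 0.92 -1.226 -0.186
vertex 0.298 -1.5 -0.834
vertex 1.685 -1.264 -0.904
endloop
endfacet
facet normal -0.728 0.036 0.684
outer loop
vertex 0.92 -1.226 -0.186
vertex 0.697 -0.003 -0.487
vertex 0.298 -1.5 -0.834
endloop
endfacet
facet normal -0.174 0.956 -0.236
outer loop
vertex 0.075 -0.276 -1.136
vertex 0.697 -0.003 -0.487
vertex 0.84 -0.314 -1.854
endloop
endfacet
facet normal 0.729 -0.036 -0.684
outer loop
vertex 1.462 -0.04 -1.206
vertex 1.685 -1.264 -0.904
vertex 0.84 -0.314 -1.854
endloop
endfacet
facet normal -0.175 0.956 -0.236
outer loop
vertex 0.84 -0.314 -1.854
vertex 0.697 -0.003 -0.487
vertex 1.462 -0.04 -1.206
endloop
endfacet
facet normal 0.662 0.291 0.690
outer loop
vertex 1.462 -0.04 -1.206
vertex 0.92 -1.226 -0.186
vertex 1.685 -1.264 -0.904
endloop
endfacet
facet normal 0.663 0.291 0.690
outer loop
vertex 0.697 -0.003 -0.487
vertex 0.92 -1.226 -0.186
vertex 1.462 -0.04 -1.206
endloop
endfacet

endsolid


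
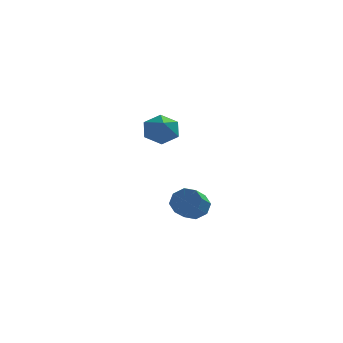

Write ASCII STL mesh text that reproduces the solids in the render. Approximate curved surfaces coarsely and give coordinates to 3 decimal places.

solid 
facet normal 0.366 0.739 -0.565
outer loop
vertex 2.503 -2.802 -0.527
vertex 1.687 -2.591 -0.78
vertex 2.216 -2.349 -0.12
endloop
endfacet
facet normal 0.827 0.019 0.562
outer loop
vertex 2.503 -2.802 -0.527
vertex 2.216 -2.349 -0.12
vertex 2.049 -3.72 0.172
endloop
endfacet
facet normal 0.827 0.019 0.561
outer loop
vertex 2.049 -3.72 0.172
vertex 2.216 -2.349 -0.12
vertex 1.762 -3.267 0.58
endloop
endfacet
facet normal -0.366 -0.740 0.564
outer loop
vertex 2.049 -3.72 0.172
vertex 1.762 -3.267 0.58
vertex 1.233 -3.509 -0.08
endloop
endfacet
facet normal 0.366 0.740 -0.564
outer loop
vertex 2.216 -2.349 -0.12
vertex 1.687 -2.591 -0.78
vertex 1.619 -2.038 -0.099
endloop
endfacet
facet normal 0.284 0.489 0.825
outer loop
vertex 2.216 -2.349 -0.12
vertex 1.619 -2.038 -0.099
vertex 1.762 -3.267 0.58
endloop
endfacet
facet normal 0.284 0.489 0.825
outer loop
vertex 1.762 -3.267 0.58
vertex 1.619 -2.038 -0.099
vertex 1.165 -2.956 0.601
endloop
endfacet
facet normal -0.366 -0.740 0.564
outer loop
vertex 1.762 -3.267 0.58
vertex 1.165 -2.956 0.601
vertex 1.233 -3.509 -0.08
endloop
endfacet
facet normal 0.366 0.740 -0.564
outer loop
vertex 1.619 -2.038 -0.099
vertex 1.687 -2.591 -0.78
vertex 1.062 -2.051 -0.477
endloop
endfacet
facet normal -0.426 0.672 0.605
outer loop
vertex 1.619 -2.038 -0.099
vertex 1.062 -2.051 -0.477
vertex 1.165 -2.956 0.601
endloop
endfacet
facet normal -0.426 0.672 0.605
outer loop
vertex 1.165 -2.956 0.601
vertex 1.062 -2.051 -0.477
vertex 0.608 -2.969 0.223
endloop
endfacet
facet normal -0.366 -0.740 0.564
outer loop
vertex 1.165 -2.956 0.601
vertex 0.608 -2.969 0.223
vertex 1.233 -3.509 -0.08
endloop
endfacet
facet normal 0.366 0.740 -0.565
outer loop
vertex 1.062 -2.051 -0.477
vertex 1.687 -2.591 -0.78
vertex 0.871 -2.38 -1.032
endloop
endfacet
facet normal -0.886 0.462 0.031
outer loop
vertex 1.062 -2.051 -0.477
vertex 0.871 -2.38 -1.032
vertex 0.608 -2.969 0.223
endloop
endfacet
facet normal -0.886 0.462 0.031
outer loop
vertex 0.608 -2.969 0.223
vertex 0.871 -2.38 -1.032
vertex 0.417 -3.298 -0.333
endloop
endfacet
facet normal -0.366 -0.740 0.564
outer loop
vertex 0.608 -2.969 0.223
vertex 0.417 -3.298 -0.333
vertex 1.233 -3.509 -0.08
endloop
endfacet
facet normal 0.366 0.740 -0.564
outer loop
vertex 0.871 -2.38 -1.032
vertex 1.687 -2.591 -0.78
vertex 1.158 -2.833 -1.44
endloop
endfacet
facet normal -0.827 -0.018 -0.561
outer loop
vertex 0.871 -2.38 -1.032
vertex 1.158 -2.833 -1.44
vertex 0.417 -3.298 -0.333
endloop
endfacet
facet normal -0.827 -0.019 -0.562
outer loop
vertex 0.417 -3.298 -0.333
vertex 1.158 -2.833 -1.44
vertex 0.704 -3.751 -0.74
endloop
endfacet
facet normal -0.366 -0.739 0.565
outer loop
vertex 0.417 -3.298 -0.333
vertex 0.704 -3.751 -0.74
vertex 1.233 -3.509 -0.08
endloop
endfacet
facet normal 0.366 0.740 -0.564
outer loop
vertex 1.158 -2.833 -1.44
vertex 1.687 -2.591 -0.78
vertex 1.755 -3.144 -1.461
endloop
endfacet
facet normal -0.284 -0.489 -0.825
outer loop
vertex 1.158 -2.833 -1.44
vertex 1.755 -3.144 -1.461
vertex 0.704 -3.751 -0.74
endloop
endfacet
facet normal -0.284 -0.489 -0.825
outer loop
vertex 0.704 -3.751 -0.74
vertex 1.755 -3.144 -1.461
vertex 1.301 -4.062 -0.761
endloop
endfacet
facet normal -0.366 -0.740 0.564
outer loop
vertex 0.704 -3.751 -0.74
vertex 1.301 -4.062 -0.761
vertex 1.233 -3.509 -0.08
endloop
endfacet
facet normal 0.366 0.740 -0.564
outer loop
vertex 1.755 -3.144 -1.461
vertex 1.687 -2.591 -0.78
vertex 2.312 -3.131 -1.083
endloop
endfacet
facet normal 0.426 -0.672 -0.605
outer loop
vertex 1.755 -3.144 -1.461
vertex 2.312 -3.131 -1.083
vertex 1.301 -4.062 -0.761
endloop
endfacet
facet normal 0.426 -0.672 -0.605
outer loop
vertex 1.301 -4.062 -0.761
vertex 2.312 -3.131 -1.083
vertex 1.858 -4.049 -0.383
endloop
endfacet
facet normal -0.366 -0.740 0.564
outer loop
vertex 1.301 -4.062 -0.761
vertex 1.858 -4.049 -0.383
vertex 1.233 -3.509 -0.08
endloop
endfacet
facet normal 0.366 0.740 -0.564
outer loop
vertex 2.312 -3.131 -1.083
vertex 1.687 -2.591 -0.78
vertex 2.503 -2.802 -0.527
endloop
endfacet
facet normal 0.886 -0.462 -0.031
outer loop
vertex 2.312 -3.131 -1.083
vertex 2.503 -2.802 -0.527
vertex 1.858 -4.049 -0.383
endloop
endfacet
facet normal 0.886 -0.462 -0.031
outer loop
vertex 1.858 -4.049 -0.383
vertex 2.503 -2.802 -0.527
vertex 2.049 -3.72 0.172
endloop
endfacet
facet normal -0.366 -0.740 0.565
outer loop
vertex 1.858 -4.049 -0.383
vertex 2.049 -3.72 0.172
vertex 1.233 -3.509 -0.08
endloop
endfacet
facet normal -0.089 0.838 -0.538
outer loop
vertex 0.733 4.4 2.766
vertex -0.159 4.026 2.331
vertex -0.203 4.595 3.224
endloop
endfacet
facet normal 0.450 0.072 0.890
outer loop
vertex 0.733 4.4 2.766
vertex -0.203 4.595 3.224
vertex -0.001 2.534 3.289
endloop
endfacet
facet normal -0.089 0.838 -0.538
outer loop
vertex -0.203 4.595 3.224
vertex -0.159 4.026 2.331
vertex -1.094 4.221 2.789
endloop
endfacet
facet normal -0.434 -0.014 0.901
outer loop
vertex -0.203 4.595 3.224
vertex -1.094 4.221 2.789
vertex -0.001 2.534 3.289
endloop
endfacet
facet normal -0.089 0.838 -0.538
outer loop
vertex -1.094 4.221 2.789
vertex -0.159 4.026 2.331
vertex -1.05 3.652 1.896
endloop
endfacet
facet normal -0.844 -0.470 0.258
outer loop
vertex -1.094 4.221 2.789
vertex -1.05 3.652 1.896
vertex -0.001 2.534 3.289
endloop
endfacet
facet normal -0.088 0.838 -0.539
outer loop
vertex -1.05 3.652 1.896
vertex -0.159 4.026 2.331
vertex -0.114 3.456 1.438
endloop
endfacet
facet normal -0.370 -0.840 -0.396
outer loop
vertex -1.05 3.652 1.896
vertex -0.114 3.456 1.438
vertex -0.001 2.534 3.289
endloop
endfacet
facet normal -0.088 0.838 -0.539
outer loop
vertex -0.114 3.456 1.438
vertex -0.159 4.026 2.331
vertex 0.777 3.83 1.873
endloop
endfacet
facet normal 0.515 -0.754 -0.407
outer loop
vertex -0.114 3.456 1.438
vertex 0.777 3.83 1.873
vertex -0.001 2.534 3.289
endloop
endfacet
facet normal -0.088 0.838 -0.539
outer loop
vertex 0.777 3.83 1.873
vertex -0.159 4.026 2.331
vertex 0.733 4.4 2.766
endloop
endfacet
facet normal 0.925 -0.298 0.236
outer loop
vertex 0.777 3.83 1.873
vertex 0.733 4.4 2.766
vertex -0.001 2.534 3.289
endloop
endfacet

endsolid


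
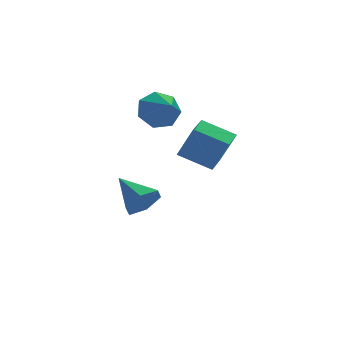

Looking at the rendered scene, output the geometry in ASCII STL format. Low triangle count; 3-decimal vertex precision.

solid 
facet normal -0.017 0.867 -0.498
outer loop
vertex -1.189 2.155 0.091
vertex -2.031 2.252 0.289
vertex -1.335 2.522 0.735
endloop
endfacet
facet normal 0.840 -0.366 0.399
outer loop
vertex -1.189 2.155 0.091
vertex -1.335 2.522 0.735
vertex -2.009 1.168 0.911
endloop
endfacet
facet normal -0.018 0.867 -0.497
outer loop
vertex -1.335 2.522 0.735
vertex -2.031 2.252 0.289
vertex -2.005 2.685 1.043
endloop
endfacet
facet normal 0.400 -0.080 0.913
outer loop
vertex -1.335 2.522 0.735
vertex -2.005 2.685 1.043
vertex -2.009 1.168 0.911
endloop
endfacet
facet normal -0.017 0.867 -0.497
outer loop
vertex -2.005 2.685 1.043
vertex -2.031 2.252 0.289
vertex -2.694 2.522 0.783
endloop
endfacet
facet normal -0.335 -0.081 0.939
outer loop
vertex -2.005 2.685 1.043
vertex -2.694 2.522 0.783
vertex -2.009 1.168 0.911
endloop
endfacet
facet normal -0.018 0.867 -0.498
outer loop
vertex -2.694 2.522 0.783
vertex -2.031 2.252 0.289
vertex -2.885 2.155 0.151
endloop
endfacet
facet normal -0.810 -0.367 0.458
outer loop
vertex -2.694 2.522 0.783
vertex -2.885 2.155 0.151
vertex -2.009 1.168 0.911
endloop
endfacet
facet normal -0.018 0.867 -0.498
outer loop
vertex -2.885 2.155 0.151
vertex -2.031 2.252 0.289
vertex -2.432 1.861 -0.377
endloop
endfacet
facet normal -0.668 -0.724 -0.170
outer loop
vertex -2.885 2.155 0.151
vertex -2.432 1.861 -0.377
vertex -2.009 1.168 0.911
endloop
endfacet
facet normal -0.018 0.867 -0.498
outer loop
vertex -2.432 1.861 -0.377
vertex -2.031 2.252 0.289
vertex -1.678 1.861 -0.404
endloop
endfacet
facet normal -0.017 -0.883 -0.469
outer loop
vertex -2.432 1.861 -0.377
vertex -1.678 1.861 -0.404
vertex -2.009 1.168 0.911
endloop
endfacet
facet normal -0.017 0.867 -0.498
outer loop
vertex -1.678 1.861 -0.404
vertex -2.031 2.252 0.289
vertex -1.189 2.155 0.091
endloop
endfacet
facet normal 0.655 -0.724 -0.217
outer loop
vertex -1.678 1.861 -0.404
vertex -1.189 2.155 0.091
vertex -2.009 1.168 0.911
endloop
endfacet
facet normal -0.703 0.577 0.415
outer loop
vertex -2.306 -1.336 0.76
vertex -1.593 -0.46 0.75
vertex -2.764 -0.978 -0.513
endloop
endfacet
facet normal -0.631 -0.776 0.009
outer loop
vertex -1.787 -1.78 -1.09
vertex -2.306 -1.336 0.76
vertex -2.764 -0.978 -0.513
endloop
endfacet
facet normal -0.703 0.577 0.415
outer loop
vertex -2.764 -0.978 -0.513
vertex -1.593 -0.46 0.75
vertex -2.051 -0.102 -0.524
endloop
endfacet
facet normal -0.328 0.255 -0.910
outer loop
vertex -2.051 -0.102 -0.524
vertex -1.787 -1.78 -1.09
vertex -2.764 -0.978 -0.513
endloop
endfacet
facet normal 0.327 -0.256 0.910
outer loop
vertex -2.306 -1.336 0.76
vertex -0.616 -1.262 0.173
vertex -1.593 -0.46 0.75
endloop
endfacet
facet normal -0.631 -0.776 0.009
outer loop
vertex -1.329 -2.138 0.184
vertex -2.306 -1.336 0.76
vertex -1.787 -1.78 -1.09
endloop
endfacet
facet normal 0.327 -0.255 0.910
outer loop
vertex -1.329 -2.138 0.184
vertex -0.616 -1.262 0.173
vertex -2.306 -1.336 0.76
endloop
endfacet
facet normal 0.631 0.776 -0.009
outer loop
vertex -1.593 -0.46 0.75
vertex -0.616 -1.262 0.173
vertex -2.051 -0.102 -0.524
endloop
endfacet
facet normal -0.327 0.256 -0.910
outer loop
vertex -1.074 -0.904 -1.1
vertex -1.787 -1.78 -1.09
vertex -2.051 -0.102 -0.524
endloop
endfacet
facet normal 0.631 0.776 -0.009
outer loop
vertex -2.051 -0.102 -0.524
vertex -0.616 -1.262 0.173
vertex -1.074 -0.904 -1.1
endloop
endfacet
facet normal 0.703 -0.577 -0.415
outer loop
vertex -1.074 -0.904 -1.1
vertex -1.329 -2.138 0.184
vertex -1.787 -1.78 -1.09
endloop
endfacet
facet normal 0.703 -0.577 -0.415
outer loop
vertex -0.616 -1.262 0.173
vertex -1.329 -2.138 0.184
vertex -1.074 -0.904 -1.1
endloop
endfacet
facet normal 0.264 -0.835 -0.482
outer loop
vertex -2.369 2.634 -4.904
vertex -2.687 2.178 -4.288
vertex -3.164 2.398 -4.931
endloop
endfacet
facet normal -0.208 0.770 -0.603
outer loop
vertex -2.369 2.634 -4.904
vertex -3.164 2.398 -4.931
vertex -3.113 3.522 -3.512
endloop
endfacet
facet normal 0.265 -0.835 -0.482
outer loop
vertex -3.164 2.398 -4.931
vertex -2.687 2.178 -4.288
vertex -3.482 1.941 -4.315
endloop
endfacet
facet normal -0.916 0.330 -0.228
outer loop
vertex -3.164 2.398 -4.931
vertex -3.482 1.941 -4.315
vertex -3.113 3.522 -3.512
endloop
endfacet
facet normal 0.265 -0.835 -0.482
outer loop
vertex -3.482 1.941 -4.315
vertex -2.687 2.178 -4.288
vertex -3.005 1.721 -3.672
endloop
endfacet
facet normal -0.815 -0.100 0.571
outer loop
vertex -3.482 1.941 -4.315
vertex -3.005 1.721 -3.672
vertex -3.113 3.522 -3.512
endloop
endfacet
facet normal 0.265 -0.835 -0.483
outer loop
vertex -3.005 1.721 -3.672
vertex -2.687 2.178 -4.288
vertex -2.21 1.958 -3.646
endloop
endfacet
facet normal -0.006 -0.089 0.996
outer loop
vertex -3.005 1.721 -3.672
vertex -2.21 1.958 -3.646
vertex -3.113 3.522 -3.512
endloop
endfacet
facet normal 0.264 -0.835 -0.483
outer loop
vertex -2.21 1.958 -3.646
vertex -2.687 2.178 -4.288
vertex -1.892 2.414 -4.261
endloop
endfacet
facet normal 0.700 0.351 0.622
outer loop
vertex -2.21 1.958 -3.646
vertex -1.892 2.414 -4.261
vertex -3.113 3.522 -3.512
endloop
endfacet
facet normal 0.264 -0.835 -0.482
outer loop
vertex -1.892 2.414 -4.261
vertex -2.687 2.178 -4.288
vertex -2.369 2.634 -4.904
endloop
endfacet
facet normal 0.599 0.781 -0.178
outer loop
vertex -1.892 2.414 -4.261
vertex -2.369 2.634 -4.904
vertex -3.113 3.522 -3.512
endloop
endfacet

endsolid


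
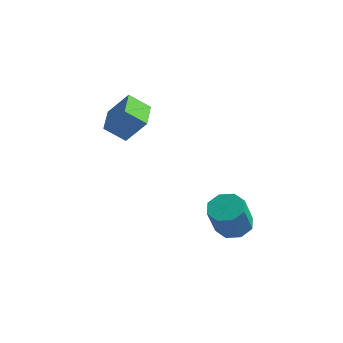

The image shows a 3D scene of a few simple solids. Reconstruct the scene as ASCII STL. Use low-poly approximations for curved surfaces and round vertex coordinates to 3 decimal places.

solid 
facet normal -0.034 0.459 -0.888
outer loop
vertex 4.299 0.106 -3.069
vertex 3.585 -0.612 -3.413
vertex 3.527 0.336 -2.921
endloop
endfacet
facet normal 0.332 0.843 0.423
outer loop
vertex 4.299 0.106 -3.069
vertex 3.527 0.336 -2.921
vertex 4.37 -0.89 -1.142
endloop
endfacet
facet normal 0.333 0.843 0.423
outer loop
vertex 4.37 -0.89 -1.142
vertex 3.527 0.336 -2.921
vertex 3.598 -0.659 -0.994
endloop
endfacet
facet normal 0.033 -0.459 0.888
outer loop
vertex 4.37 -0.89 -1.142
vertex 3.598 -0.659 -0.994
vertex 3.655 -1.608 -1.487
endloop
endfacet
facet normal -0.032 0.459 -0.888
outer loop
vertex 3.527 0.336 -2.921
vertex 3.585 -0.612 -3.413
vertex 2.789 0.011 -3.062
endloop
endfacet
facet normal -0.432 0.795 0.426
outer loop
vertex 3.527 0.336 -2.921
vertex 2.789 0.011 -3.062
vertex 3.598 -0.659 -0.994
endloop
endfacet
facet normal -0.432 0.794 0.427
outer loop
vertex 3.598 -0.659 -0.994
vertex 2.789 0.011 -3.062
vertex 2.86 -0.985 -1.135
endloop
endfacet
facet normal 0.033 -0.459 0.888
outer loop
vertex 3.598 -0.659 -0.994
vertex 2.86 -0.985 -1.135
vertex 3.655 -1.608 -1.487
endloop
endfacet
facet normal -0.032 0.459 -0.888
outer loop
vertex 2.789 0.011 -3.062
vertex 3.585 -0.612 -3.413
vertex 2.517 -0.679 -3.409
endloop
endfacet
facet normal -0.943 0.281 0.180
outer loop
vertex 2.789 0.011 -3.062
vertex 2.517 -0.679 -3.409
vertex 2.86 -0.985 -1.135
endloop
endfacet
facet normal -0.943 0.281 0.180
outer loop
vertex 2.86 -0.985 -1.135
vertex 2.517 -0.679 -3.409
vertex 2.588 -1.675 -1.482
endloop
endfacet
facet normal 0.033 -0.459 0.888
outer loop
vertex 2.86 -0.985 -1.135
vertex 2.588 -1.675 -1.482
vertex 3.655 -1.608 -1.487
endloop
endfacet
facet normal -0.032 0.459 -0.888
outer loop
vertex 2.517 -0.679 -3.409
vertex 3.585 -0.612 -3.413
vertex 2.87 -1.33 -3.758
endloop
endfacet
facet normal -0.902 -0.397 -0.172
outer loop
vertex 2.517 -0.679 -3.409
vertex 2.87 -1.33 -3.758
vertex 2.588 -1.675 -1.482
endloop
endfacet
facet normal -0.902 -0.397 -0.172
outer loop
vertex 2.588 -1.675 -1.482
vertex 2.87 -1.33 -3.758
vertex 2.941 -2.326 -1.831
endloop
endfacet
facet normal 0.033 -0.458 0.888
outer loop
vertex 2.588 -1.675 -1.482
vertex 2.941 -2.326 -1.831
vertex 3.655 -1.608 -1.487
endloop
endfacet
facet normal -0.033 0.459 -0.888
outer loop
vertex 2.87 -1.33 -3.758
vertex 3.585 -0.612 -3.413
vertex 3.642 -1.561 -3.906
endloop
endfacet
facet normal -0.333 -0.843 -0.423
outer loop
vertex 2.87 -1.33 -3.758
vertex 3.642 -1.561 -3.906
vertex 2.941 -2.326 -1.831
endloop
endfacet
facet normal -0.332 -0.843 -0.423
outer loop
vertex 2.941 -2.326 -1.831
vertex 3.642 -1.561 -3.906
vertex 3.713 -2.556 -1.979
endloop
endfacet
facet normal 0.034 -0.459 0.888
outer loop
vertex 2.941 -2.326 -1.831
vertex 3.713 -2.556 -1.979
vertex 3.655 -1.608 -1.487
endloop
endfacet
facet normal -0.033 0.459 -0.888
outer loop
vertex 3.642 -1.561 -3.906
vertex 3.585 -0.612 -3.413
vertex 4.38 -1.235 -3.765
endloop
endfacet
facet normal 0.432 -0.795 -0.426
outer loop
vertex 3.642 -1.561 -3.906
vertex 4.38 -1.235 -3.765
vertex 3.713 -2.556 -1.979
endloop
endfacet
facet normal 0.432 -0.795 -0.427
outer loop
vertex 3.713 -2.556 -1.979
vertex 4.38 -1.235 -3.765
vertex 4.451 -2.231 -1.838
endloop
endfacet
facet normal 0.032 -0.459 0.888
outer loop
vertex 3.713 -2.556 -1.979
vertex 4.451 -2.231 -1.838
vertex 3.655 -1.608 -1.487
endloop
endfacet
facet normal -0.033 0.459 -0.888
outer loop
vertex 4.38 -1.235 -3.765
vertex 3.585 -0.612 -3.413
vertex 4.652 -0.545 -3.418
endloop
endfacet
facet normal 0.943 -0.281 -0.180
outer loop
vertex 4.38 -1.235 -3.765
vertex 4.652 -0.545 -3.418
vertex 4.451 -2.231 -1.838
endloop
endfacet
facet normal 0.943 -0.281 -0.180
outer loop
vertex 4.451 -2.231 -1.838
vertex 4.652 -0.545 -3.418
vertex 4.723 -1.541 -1.491
endloop
endfacet
facet normal 0.032 -0.459 0.888
outer loop
vertex 4.451 -2.231 -1.838
vertex 4.723 -1.541 -1.491
vertex 3.655 -1.608 -1.487
endloop
endfacet
facet normal -0.033 0.458 -0.888
outer loop
vertex 4.652 -0.545 -3.418
vertex 3.585 -0.612 -3.413
vertex 4.299 0.106 -3.069
endloop
endfacet
facet normal 0.902 0.397 0.172
outer loop
vertex 4.652 -0.545 -3.418
vertex 4.299 0.106 -3.069
vertex 4.723 -1.541 -1.491
endloop
endfacet
facet normal 0.902 0.397 0.172
outer loop
vertex 4.723 -1.541 -1.491
vertex 4.299 0.106 -3.069
vertex 4.37 -0.89 -1.142
endloop
endfacet
facet normal 0.032 -0.459 0.888
outer loop
vertex 4.723 -1.541 -1.491
vertex 4.37 -0.89 -1.142
vertex 3.655 -1.608 -1.487
endloop
endfacet
facet normal -0.585 -0.219 -0.781
outer loop
vertex -2.798 -3.316 3.306
vertex -3.67 -1.603 3.48
vertex -1.802 -2.716 2.391
endloop
endfacet
facet normal 0.451 -0.888 -0.091
outer loop
vertex -0.73 -2.317 3.82
vertex -2.798 -3.316 3.306
vertex -1.802 -2.716 2.391
endloop
endfacet
facet normal -0.585 -0.218 -0.781
outer loop
vertex -1.802 -2.716 2.391
vertex -3.67 -1.603 3.48
vertex -2.673 -1.003 2.565
endloop
endfacet
facet normal 0.673 0.405 -0.618
outer loop
vertex -2.673 -1.003 2.565
vertex -0.73 -2.317 3.82
vertex -1.802 -2.716 2.391
endloop
endfacet
facet normal -0.673 -0.406 0.618
outer loop
vertex -2.798 -3.316 3.306
vertex -2.598 -1.204 4.909
vertex -3.67 -1.603 3.48
endloop
endfacet
facet normal 0.451 -0.888 -0.090
outer loop
vertex -1.727 -2.917 4.735
vertex -2.798 -3.316 3.306
vertex -0.73 -2.317 3.82
endloop
endfacet
facet normal -0.674 -0.405 0.618
outer loop
vertex -1.727 -2.917 4.735
vertex -2.598 -1.204 4.909
vertex -2.798 -3.316 3.306
endloop
endfacet
facet normal -0.451 0.888 0.091
outer loop
vertex -3.67 -1.603 3.48
vertex -2.598 -1.204 4.909
vertex -2.673 -1.003 2.565
endloop
endfacet
facet normal 0.673 0.406 -0.618
outer loop
vertex -1.602 -0.604 3.994
vertex -0.73 -2.317 3.82
vertex -2.673 -1.003 2.565
endloop
endfacet
facet normal -0.452 0.888 0.091
outer loop
vertex -2.673 -1.003 2.565
vertex -2.598 -1.204 4.909
vertex -1.602 -0.604 3.994
endloop
endfacet
facet normal 0.585 0.219 0.781
outer loop
vertex -1.602 -0.604 3.994
vertex -1.727 -2.917 4.735
vertex -0.73 -2.317 3.82
endloop
endfacet
facet normal 0.586 0.218 0.781
outer loop
vertex -2.598 -1.204 4.909
vertex -1.727 -2.917 4.735
vertex -1.602 -0.604 3.994
endloop
endfacet

endsolid


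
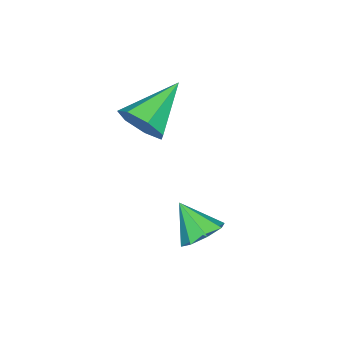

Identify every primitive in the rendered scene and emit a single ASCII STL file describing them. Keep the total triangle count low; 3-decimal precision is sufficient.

solid 
facet normal 0.862 -0.181 -0.475
outer loop
vertex -2.043 -3.844 0.717
vertex -2.342 -3.636 0.095
vertex -1.991 -3.236 0.58
endloop
endfacet
facet normal 0.145 0.206 0.968
outer loop
vertex -2.043 -3.844 0.717
vertex -1.991 -3.236 0.58
vertex -3.738 -3.344 0.865
endloop
endfacet
facet normal 0.861 -0.180 -0.475
outer loop
vertex -1.991 -3.236 0.58
vertex -2.342 -3.636 0.095
vertex -2.203 -2.93 0.079
endloop
endfacet
facet normal 0.030 0.859 0.512
outer loop
vertex -1.991 -3.236 0.58
vertex -2.203 -2.93 0.079
vertex -3.738 -3.344 0.865
endloop
endfacet
facet normal 0.861 -0.180 -0.475
outer loop
vertex -2.203 -2.93 0.079
vertex -2.342 -3.636 0.095
vertex -2.52 -3.156 -0.41
endloop
endfacet
facet normal -0.348 0.916 -0.198
outer loop
vertex -2.203 -2.93 0.079
vertex -2.52 -3.156 -0.41
vertex -3.738 -3.344 0.865
endloop
endfacet
facet normal 0.861 -0.181 -0.475
outer loop
vertex -2.52 -3.156 -0.41
vertex -2.342 -3.636 0.095
vertex -2.703 -3.743 -0.518
endloop
endfacet
facet normal -0.706 0.335 -0.625
outer loop
vertex -2.52 -3.156 -0.41
vertex -2.703 -3.743 -0.518
vertex -3.738 -3.344 0.865
endloop
endfacet
facet normal 0.861 -0.181 -0.475
outer loop
vertex -2.703 -3.743 -0.518
vertex -2.342 -3.636 0.095
vertex -2.614 -4.25 -0.164
endloop
endfacet
facet normal -0.773 -0.449 -0.449
outer loop
vertex -2.703 -3.743 -0.518
vertex -2.614 -4.25 -0.164
vertex -3.738 -3.344 0.865
endloop
endfacet
facet normal 0.861 -0.181 -0.475
outer loop
vertex -2.614 -4.25 -0.164
vertex -2.342 -3.636 0.095
vertex -2.321 -4.295 0.385
endloop
endfacet
facet normal -0.499 -0.844 0.197
outer loop
vertex -2.614 -4.25 -0.164
vertex -2.321 -4.295 0.385
vertex -3.738 -3.344 0.865
endloop
endfacet
facet normal 0.861 -0.181 -0.475
outer loop
vertex -2.321 -4.295 0.385
vertex -2.342 -3.636 0.095
vertex -2.043 -3.844 0.717
endloop
endfacet
facet normal -0.091 -0.553 0.828
outer loop
vertex -2.321 -4.295 0.385
vertex -2.043 -3.844 0.717
vertex -3.738 -3.344 0.865
endloop
endfacet
facet normal 0.152 0.676 -0.721
outer loop
vertex -1.221 -1.886 -3.072
vertex -1.725 -1.551 -2.864
vertex -1.098 -1.553 -2.734
endloop
endfacet
facet normal 0.775 -0.568 0.278
outer loop
vertex -1.221 -1.886 -3.072
vertex -1.098 -1.553 -2.734
vertex -1.895 -2.309 -2.056
endloop
endfacet
facet normal 0.152 0.677 -0.721
outer loop
vertex -1.098 -1.553 -2.734
vertex -1.725 -1.551 -2.864
vertex -1.343 -1.219 -2.472
endloop
endfacet
facet normal 0.683 -0.069 0.727
outer loop
vertex -1.098 -1.553 -2.734
vertex -1.343 -1.219 -2.472
vertex -1.895 -2.309 -2.056
endloop
endfacet
facet normal 0.151 0.677 -0.721
outer loop
vertex -1.343 -1.219 -2.472
vertex -1.725 -1.551 -2.864
vertex -1.812 -1.08 -2.44
endloop
endfacet
facet normal 0.149 0.286 0.947
outer loop
vertex -1.343 -1.219 -2.472
vertex -1.812 -1.08 -2.44
vertex -1.895 -2.309 -2.056
endloop
endfacet
facet normal 0.151 0.677 -0.721
outer loop
vertex -1.812 -1.08 -2.44
vertex -1.725 -1.551 -2.864
vertex -2.229 -1.217 -2.656
endloop
endfacet
facet normal -0.513 0.287 0.809
outer loop
vertex -1.812 -1.08 -2.44
vertex -2.229 -1.217 -2.656
vertex -1.895 -2.309 -2.056
endloop
endfacet
facet normal 0.151 0.677 -0.720
outer loop
vertex -2.229 -1.217 -2.656
vertex -1.725 -1.551 -2.864
vertex -2.352 -1.549 -2.994
endloop
endfacet
facet normal -0.916 -0.063 0.395
outer loop
vertex -2.229 -1.217 -2.656
vertex -2.352 -1.549 -2.994
vertex -1.895 -2.309 -2.056
endloop
endfacet
facet normal 0.152 0.675 -0.722
outer loop
vertex -2.352 -1.549 -2.994
vertex -1.725 -1.551 -2.864
vertex -2.107 -1.883 -3.255
endloop
endfacet
facet normal -0.825 -0.563 -0.054
outer loop
vertex -2.352 -1.549 -2.994
vertex -2.107 -1.883 -3.255
vertex -1.895 -2.309 -2.056
endloop
endfacet
facet normal 0.151 0.676 -0.722
outer loop
vertex -2.107 -1.883 -3.255
vertex -1.725 -1.551 -2.864
vertex -1.639 -2.023 -3.288
endloop
endfacet
facet normal -0.293 -0.916 -0.274
outer loop
vertex -2.107 -1.883 -3.255
vertex -1.639 -2.023 -3.288
vertex -1.895 -2.309 -2.056
endloop
endfacet
facet normal 0.151 0.676 -0.721
outer loop
vertex -1.639 -2.023 -3.288
vertex -1.725 -1.551 -2.864
vertex -1.221 -1.886 -3.072
endloop
endfacet
facet normal 0.371 -0.918 -0.136
outer loop
vertex -1.639 -2.023 -3.288
vertex -1.221 -1.886 -3.072
vertex -1.895 -2.309 -2.056
endloop
endfacet

endsolid


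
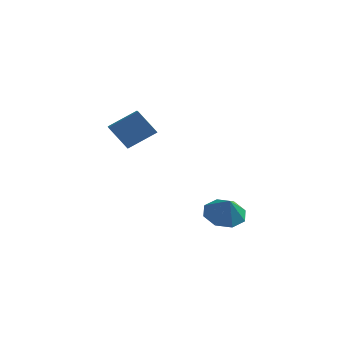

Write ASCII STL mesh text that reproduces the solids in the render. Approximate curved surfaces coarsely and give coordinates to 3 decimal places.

solid 
facet normal -0.602 -0.040 0.797
outer loop
vertex -2.367 -2.38 2.033
vertex -2.855 -1.319 1.717
vertex -3.366 -3.074 1.244
endloop
endfacet
facet normal 0.403 -0.877 0.261
outer loop
vertex -2.565 -3.021 0.183
vertex -2.367 -2.38 2.033
vertex -3.366 -3.074 1.244
endloop
endfacet
facet normal -0.602 -0.040 0.797
outer loop
vertex -3.366 -3.074 1.244
vertex -2.855 -1.319 1.717
vertex -3.854 -2.013 0.928
endloop
endfacet
facet normal -0.689 -0.479 -0.544
outer loop
vertex -3.854 -2.013 0.928
vertex -2.565 -3.021 0.183
vertex -3.366 -3.074 1.244
endloop
endfacet
facet normal 0.689 0.479 0.544
outer loop
vertex -2.367 -2.38 2.033
vertex -2.054 -1.266 0.656
vertex -2.855 -1.319 1.717
endloop
endfacet
facet normal 0.403 -0.877 0.261
outer loop
vertex -1.566 -2.327 0.972
vertex -2.367 -2.38 2.033
vertex -2.565 -3.021 0.183
endloop
endfacet
facet normal 0.689 0.479 0.544
outer loop
vertex -1.566 -2.327 0.972
vertex -2.054 -1.266 0.656
vertex -2.367 -2.38 2.033
endloop
endfacet
facet normal -0.403 0.877 -0.261
outer loop
vertex -2.855 -1.319 1.717
vertex -2.054 -1.266 0.656
vertex -3.854 -2.013 0.928
endloop
endfacet
facet normal -0.689 -0.479 -0.544
outer loop
vertex -3.053 -1.96 -0.133
vertex -2.565 -3.021 0.183
vertex -3.854 -2.013 0.928
endloop
endfacet
facet normal -0.403 0.877 -0.261
outer loop
vertex -3.854 -2.013 0.928
vertex -2.054 -1.266 0.656
vertex -3.053 -1.96 -0.133
endloop
endfacet
facet normal 0.602 0.040 -0.797
outer loop
vertex -3.053 -1.96 -0.133
vertex -1.566 -2.327 0.972
vertex -2.565 -3.021 0.183
endloop
endfacet
facet normal 0.602 0.040 -0.797
outer loop
vertex -2.054 -1.266 0.656
vertex -1.566 -2.327 0.972
vertex -3.053 -1.96 -0.133
endloop
endfacet
facet normal -0.351 0.421 -0.836
outer loop
vertex 0.843 -0.043 -4.834
vertex 0.296 0.534 -4.314
vertex 1.179 0.578 -4.662
endloop
endfacet
facet normal 0.856 -0.500 0.132
outer loop
vertex 0.843 -0.043 -4.834
vertex 1.179 0.578 -4.662
vertex 0.684 0.066 -3.386
endloop
endfacet
facet normal -0.351 0.421 -0.837
outer loop
vertex 1.179 0.578 -4.662
vertex 0.296 0.534 -4.314
vertex 0.997 1.174 -4.286
endloop
endfacet
facet normal 0.925 0.045 0.377
outer loop
vertex 1.179 0.578 -4.662
vertex 0.997 1.174 -4.286
vertex 0.684 0.066 -3.386
endloop
endfacet
facet normal -0.352 0.422 -0.836
outer loop
vertex 0.997 1.174 -4.286
vertex 0.296 0.534 -4.314
vertex 0.405 1.394 -3.926
endloop
endfacet
facet normal 0.580 0.408 0.705
outer loop
vertex 0.997 1.174 -4.286
vertex 0.405 1.394 -3.926
vertex 0.684 0.066 -3.386
endloop
endfacet
facet normal -0.350 0.422 -0.836
outer loop
vertex 0.405 1.394 -3.926
vertex 0.296 0.534 -4.314
vertex -0.251 1.111 -3.794
endloop
endfacet
facet normal 0.022 0.381 0.925
outer loop
vertex 0.405 1.394 -3.926
vertex -0.251 1.111 -3.794
vertex 0.684 0.066 -3.386
endloop
endfacet
facet normal -0.350 0.422 -0.836
outer loop
vertex -0.251 1.111 -3.794
vertex 0.296 0.534 -4.314
vertex -0.587 0.49 -3.967
endloop
endfacet
facet normal -0.422 -0.024 0.906
outer loop
vertex -0.251 1.111 -3.794
vertex -0.587 0.49 -3.967
vertex 0.684 0.066 -3.386
endloop
endfacet
facet normal -0.350 0.422 -0.837
outer loop
vertex -0.587 0.49 -3.967
vertex 0.296 0.534 -4.314
vertex -0.406 -0.106 -4.343
endloop
endfacet
facet normal -0.491 -0.567 0.661
outer loop
vertex -0.587 0.49 -3.967
vertex -0.406 -0.106 -4.343
vertex 0.684 0.066 -3.386
endloop
endfacet
facet normal -0.350 0.422 -0.836
outer loop
vertex -0.406 -0.106 -4.343
vertex 0.296 0.534 -4.314
vertex 0.186 -0.326 -4.702
endloop
endfacet
facet normal -0.145 -0.932 0.332
outer loop
vertex -0.406 -0.106 -4.343
vertex 0.186 -0.326 -4.702
vertex 0.684 0.066 -3.386
endloop
endfacet
facet normal -0.350 0.422 -0.836
outer loop
vertex 0.186 -0.326 -4.702
vertex 0.296 0.534 -4.314
vertex 0.843 -0.043 -4.834
endloop
endfacet
facet normal 0.412 -0.904 0.113
outer loop
vertex 0.186 -0.326 -4.702
vertex 0.843 -0.043 -4.834
vertex 0.684 0.066 -3.386
endloop
endfacet

endsolid


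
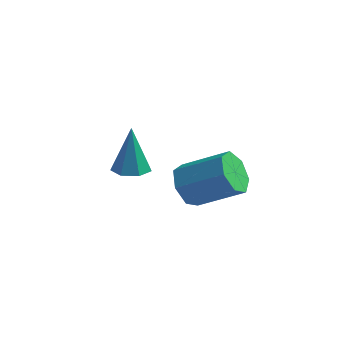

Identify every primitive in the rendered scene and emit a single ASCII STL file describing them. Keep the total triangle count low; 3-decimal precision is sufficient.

solid 
facet normal -0.843 -0.171 -0.510
outer loop
vertex -0.416 1.801 -2.161
vertex -0.851 1.993 -1.506
vertex -0.591 2.479 -2.099
endloop
endfacet
facet normal 0.476 0.201 -0.856
outer loop
vertex -0.416 1.801 -2.161
vertex -0.591 2.479 -2.099
vertex 1.026 2.094 -1.29
endloop
endfacet
facet normal 0.476 0.201 -0.856
outer loop
vertex 1.026 2.094 -1.29
vertex -0.591 2.479 -2.099
vertex 0.851 2.772 -1.228
endloop
endfacet
facet normal 0.844 0.171 0.509
outer loop
vertex 1.026 2.094 -1.29
vertex 0.851 2.772 -1.228
vertex 0.591 2.287 -0.634
endloop
endfacet
facet normal -0.843 -0.172 -0.510
outer loop
vertex -0.591 2.479 -2.099
vertex -0.851 1.993 -1.506
vertex -0.962 2.791 -1.591
endloop
endfacet
facet normal 0.102 0.879 -0.465
outer loop
vertex -0.591 2.479 -2.099
vertex -0.962 2.791 -1.591
vertex 0.851 2.772 -1.228
endloop
endfacet
facet normal 0.102 0.879 -0.466
outer loop
vertex 0.851 2.772 -1.228
vertex -0.962 2.791 -1.591
vertex 0.48 3.085 -0.719
endloop
endfacet
facet normal 0.843 0.172 0.509
outer loop
vertex 0.851 2.772 -1.228
vertex 0.48 3.085 -0.719
vertex 0.591 2.287 -0.634
endloop
endfacet
facet normal -0.844 -0.172 -0.509
outer loop
vertex -0.962 2.791 -1.591
vertex -0.851 1.993 -1.506
vertex -1.249 2.503 -1.018
endloop
endfacet
facet normal -0.349 0.896 0.275
outer loop
vertex -0.962 2.791 -1.591
vertex -1.249 2.503 -1.018
vertex 0.48 3.085 -0.719
endloop
endfacet
facet normal -0.349 0.895 0.277
outer loop
vertex 0.48 3.085 -0.719
vertex -1.249 2.503 -1.018
vertex 0.193 2.796 -0.147
endloop
endfacet
facet normal 0.843 0.172 0.510
outer loop
vertex 0.48 3.085 -0.719
vertex 0.193 2.796 -0.147
vertex 0.591 2.287 -0.634
endloop
endfacet
facet normal -0.843 -0.171 -0.509
outer loop
vertex -1.249 2.503 -1.018
vertex -0.851 1.993 -1.506
vertex -1.237 1.83 -0.812
endloop
endfacet
facet normal -0.537 0.238 0.809
outer loop
vertex -1.249 2.503 -1.018
vertex -1.237 1.83 -0.812
vertex 0.193 2.796 -0.147
endloop
endfacet
facet normal -0.537 0.238 0.809
outer loop
vertex 0.193 2.796 -0.147
vertex -1.237 1.83 -0.812
vertex 0.205 2.124 0.059
endloop
endfacet
facet normal 0.843 0.171 0.510
outer loop
vertex 0.193 2.796 -0.147
vertex 0.205 2.124 0.059
vertex 0.591 2.287 -0.634
endloop
endfacet
facet normal -0.843 -0.171 -0.509
outer loop
vertex -1.237 1.83 -0.812
vertex -0.851 1.993 -1.506
vertex -0.934 1.281 -1.129
endloop
endfacet
facet normal -0.320 -0.600 0.733
outer loop
vertex -1.237 1.83 -0.812
vertex -0.934 1.281 -1.129
vertex 0.205 2.124 0.059
endloop
endfacet
facet normal -0.321 -0.599 0.733
outer loop
vertex 0.205 2.124 0.059
vertex -0.934 1.281 -1.129
vertex 0.508 1.574 -0.258
endloop
endfacet
facet normal 0.843 0.171 0.510
outer loop
vertex 0.205 2.124 0.059
vertex 0.508 1.574 -0.258
vertex 0.591 2.287 -0.634
endloop
endfacet
facet normal -0.843 -0.172 -0.510
outer loop
vertex -0.934 1.281 -1.129
vertex -0.851 1.993 -1.506
vertex -0.568 1.268 -1.729
endloop
endfacet
facet normal 0.137 -0.985 0.105
outer loop
vertex -0.934 1.281 -1.129
vertex -0.568 1.268 -1.729
vertex 0.508 1.574 -0.258
endloop
endfacet
facet normal 0.137 -0.985 0.105
outer loop
vertex 0.508 1.574 -0.258
vertex -0.568 1.268 -1.729
vertex 0.874 1.561 -0.858
endloop
endfacet
facet normal 0.843 0.171 0.510
outer loop
vertex 0.508 1.574 -0.258
vertex 0.874 1.561 -0.858
vertex 0.591 2.287 -0.634
endloop
endfacet
facet normal -0.843 -0.172 -0.509
outer loop
vertex -0.568 1.268 -1.729
vertex -0.851 1.993 -1.506
vertex -0.416 1.801 -2.161
endloop
endfacet
facet normal 0.492 -0.629 -0.603
outer loop
vertex -0.568 1.268 -1.729
vertex -0.416 1.801 -2.161
vertex 0.874 1.561 -0.858
endloop
endfacet
facet normal 0.492 -0.629 -0.603
outer loop
vertex 0.874 1.561 -0.858
vertex -0.416 1.801 -2.161
vertex 1.026 2.094 -1.29
endloop
endfacet
facet normal 0.844 0.172 0.509
outer loop
vertex 0.874 1.561 -0.858
vertex 1.026 2.094 -1.29
vertex 0.591 2.287 -0.634
endloop
endfacet
facet normal 0.075 -0.186 -0.980
outer loop
vertex -3.01 3.161 -2.575
vertex -3.494 3.608 -2.697
vertex -2.832 3.707 -2.665
endloop
endfacet
facet normal 0.873 -0.212 0.440
outer loop
vertex -3.01 3.161 -2.575
vertex -2.832 3.707 -2.665
vertex -3.626 3.932 -0.983
endloop
endfacet
facet normal 0.075 -0.186 -0.980
outer loop
vertex -2.832 3.707 -2.665
vertex -3.494 3.608 -2.697
vertex -3.152 4.178 -2.779
endloop
endfacet
facet normal 0.761 0.585 0.281
outer loop
vertex -2.832 3.707 -2.665
vertex -3.152 4.178 -2.779
vertex -3.626 3.932 -0.983
endloop
endfacet
facet normal 0.075 -0.186 -0.980
outer loop
vertex -3.152 4.178 -2.779
vertex -3.494 3.608 -2.697
vertex -3.73 4.22 -2.831
endloop
endfacet
facet normal 0.058 0.987 0.151
outer loop
vertex -3.152 4.178 -2.779
vertex -3.73 4.22 -2.831
vertex -3.626 3.932 -0.983
endloop
endfacet
facet normal 0.076 -0.185 -0.980
outer loop
vertex -3.73 4.22 -2.831
vertex -3.494 3.608 -2.697
vertex -4.13 3.801 -2.783
endloop
endfacet
facet normal -0.707 0.692 0.148
outer loop
vertex -3.73 4.22 -2.831
vertex -4.13 3.801 -2.783
vertex -3.626 3.932 -0.983
endloop
endfacet
facet normal 0.076 -0.185 -0.980
outer loop
vertex -4.13 3.801 -2.783
vertex -3.494 3.608 -2.697
vertex -4.051 3.236 -2.67
endloop
endfacet
facet normal -0.958 -0.079 0.274
outer loop
vertex -4.13 3.801 -2.783
vertex -4.051 3.236 -2.67
vertex -3.626 3.932 -0.983
endloop
endfacet
facet normal 0.075 -0.184 -0.980
outer loop
vertex -4.051 3.236 -2.67
vertex -3.494 3.608 -2.697
vertex -3.552 2.951 -2.578
endloop
endfacet
facet normal -0.506 -0.745 0.435
outer loop
vertex -4.051 3.236 -2.67
vertex -3.552 2.951 -2.578
vertex -3.626 3.932 -0.983
endloop
endfacet
facet normal 0.077 -0.184 -0.980
outer loop
vertex -3.552 2.951 -2.578
vertex -3.494 3.608 -2.697
vertex -3.01 3.161 -2.575
endloop
endfacet
facet normal 0.309 -0.804 0.509
outer loop
vertex -3.552 2.951 -2.578
vertex -3.01 3.161 -2.575
vertex -3.626 3.932 -0.983
endloop
endfacet

endsolid
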